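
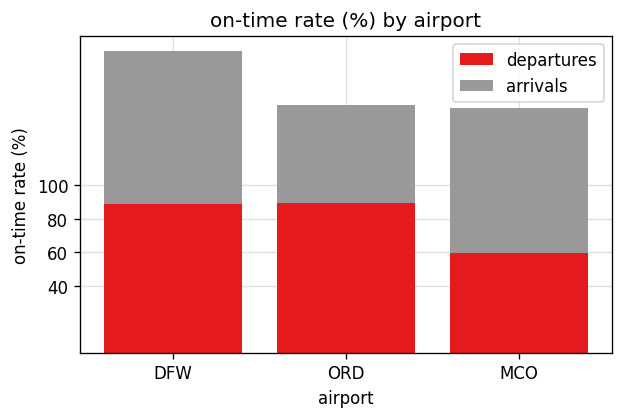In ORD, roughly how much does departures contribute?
≈ 80

departures top ≈ 80, bottom ≈ 0; segment ≈ 80.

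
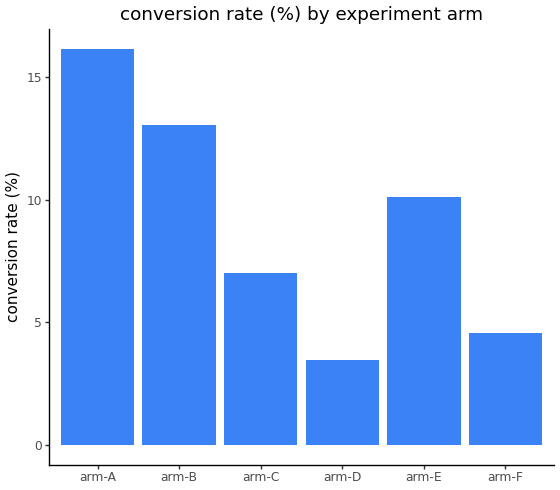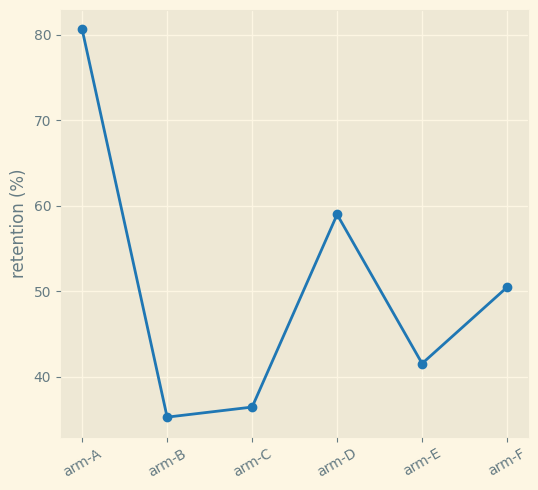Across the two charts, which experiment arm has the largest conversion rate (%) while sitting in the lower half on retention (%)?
Chart 2 median retention (%) ≈ 50; below-median experiment arms: arm-B, arm-C, arm-E. Among those, arm-B has the highest conversion rate (%) (≈ 14).

arm-B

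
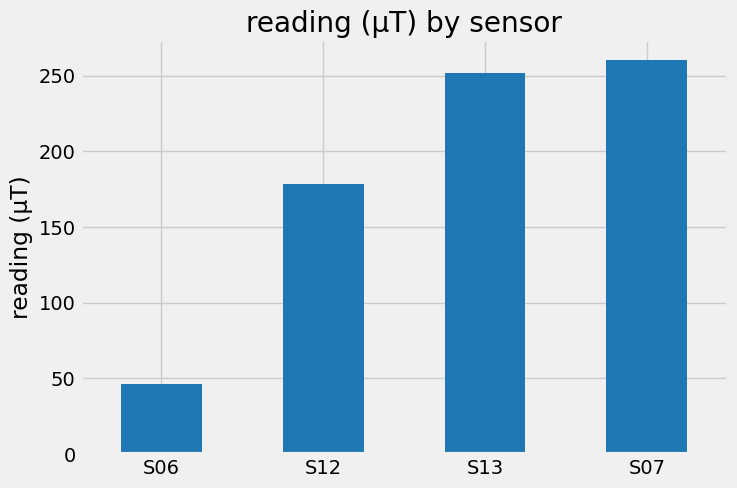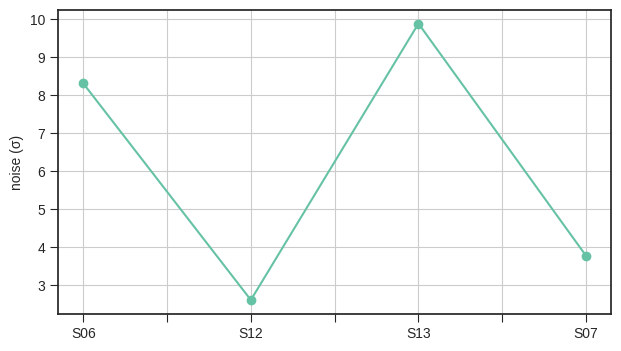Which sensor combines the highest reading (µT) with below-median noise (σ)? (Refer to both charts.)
S07

Chart 2 median noise (σ) ≈ 6; below-median sensors: S12, S07. Among those, S07 has the highest reading (µT) (≈ 250).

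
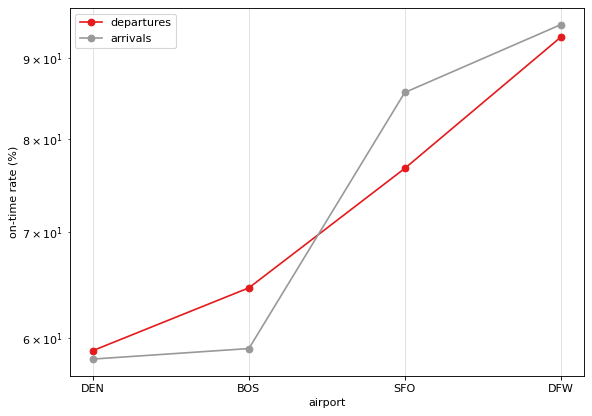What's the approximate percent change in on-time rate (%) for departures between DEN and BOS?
DEN ≈ 60, BOS ≈ 65; (65 − 60) / 60 ≈ +8.3%.

≈ +8.3%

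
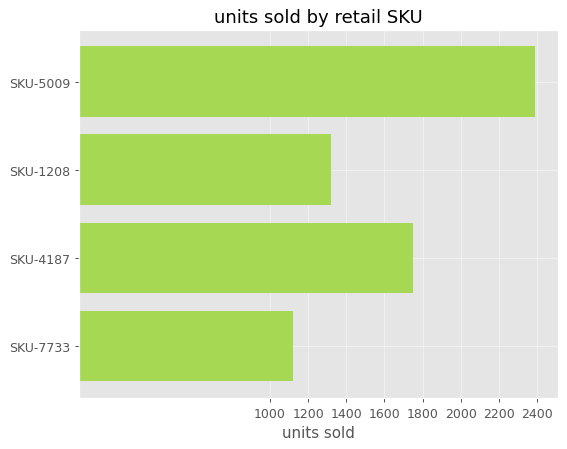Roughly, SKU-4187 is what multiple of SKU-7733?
≈ 1.5×

SKU-4187 ≈ 1800, SKU-7733 ≈ 1200; 1800/1200 ≈ 1.5.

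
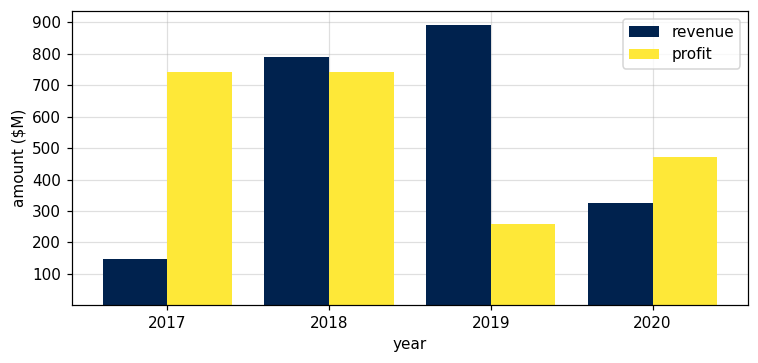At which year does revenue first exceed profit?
2017: revenue ≈ 100 vs profit ≈ 700 (not yet); 2018: revenue ≈ 800 vs profit ≈ 700 (first crossover).

2018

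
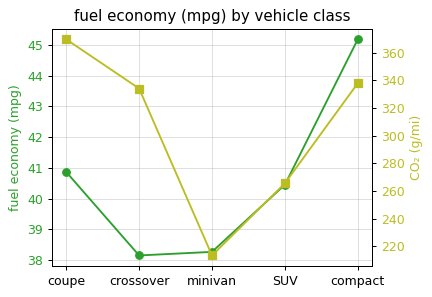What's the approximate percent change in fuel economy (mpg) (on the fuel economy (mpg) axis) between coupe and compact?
≈ +9.8%

coupe ≈ 41, compact ≈ 45; (45 − 41) / 41 ≈ +9.8%.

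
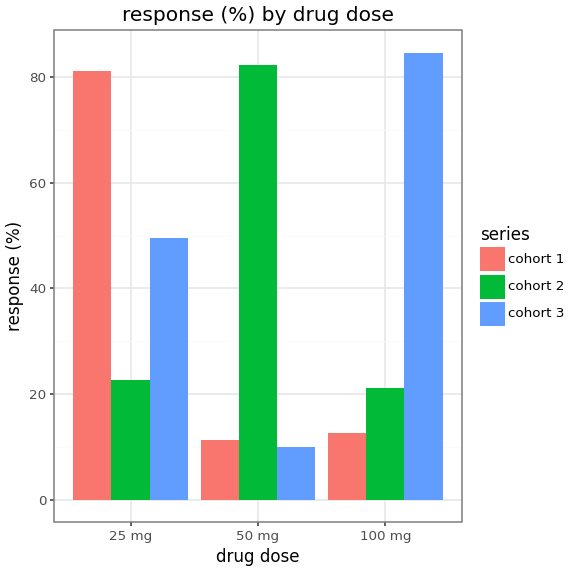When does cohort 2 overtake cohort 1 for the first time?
50 mg

25 mg: cohort 2 ≈ 20 vs cohort 1 ≈ 80 (not yet); 50 mg: cohort 2 ≈ 80 vs cohort 1 ≈ 10 (first crossover).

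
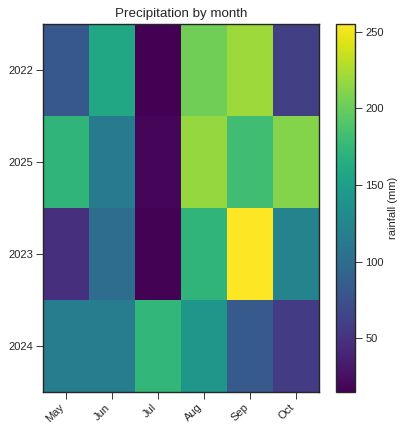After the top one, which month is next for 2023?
Aug

Top 3 for 2023: Sep ≈ 260, Aug ≈ 180, Oct ≈ 120.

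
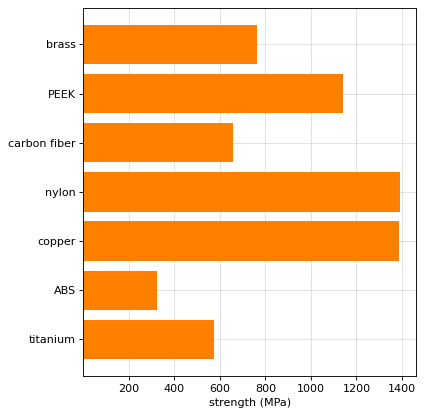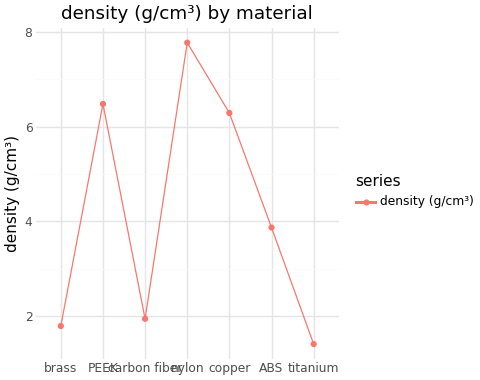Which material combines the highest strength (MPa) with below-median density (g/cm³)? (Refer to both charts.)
brass

Chart 2 median density (g/cm³) ≈ 4; below-median materials: brass, carbon fiber, titanium. Among those, brass has the highest strength (MPa) (≈ 800).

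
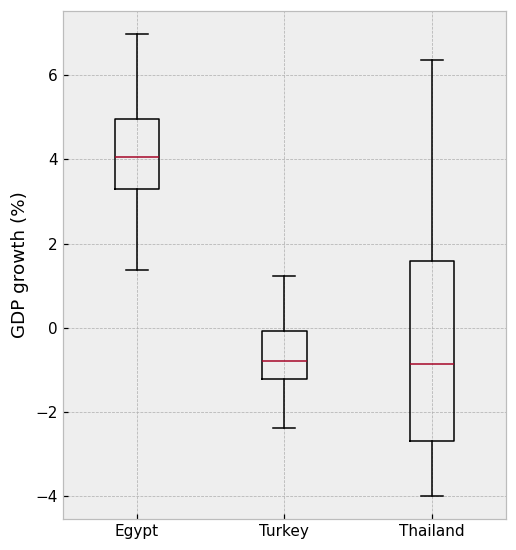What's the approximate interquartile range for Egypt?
Q3 ≈ 5.0, Q1 ≈ 3.5; IQR ≈ 1.5.

≈ 1.5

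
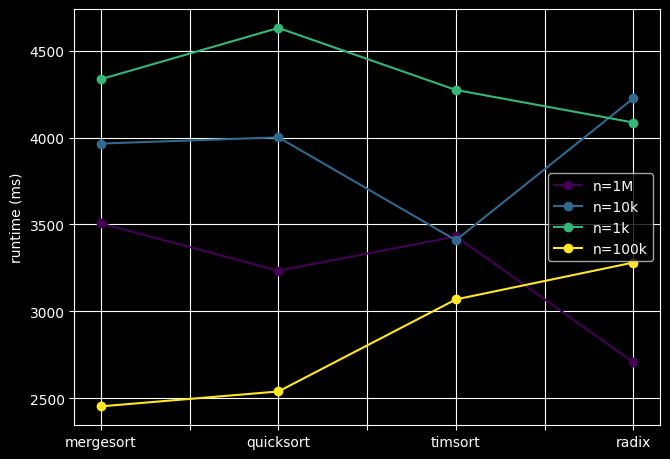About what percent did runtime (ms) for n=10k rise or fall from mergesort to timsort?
mergesort ≈ 4000, timsort ≈ 3400; (3400 − 4000) / 4000 ≈ -15%.

≈ -15%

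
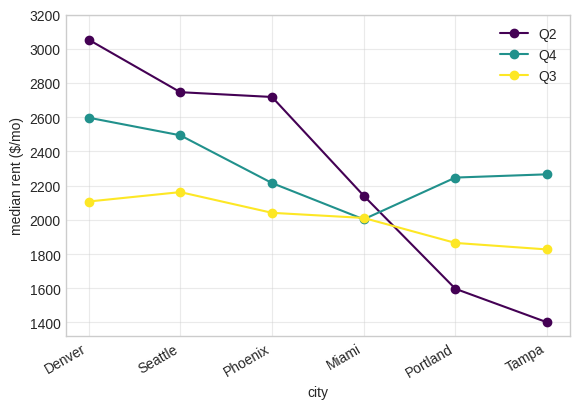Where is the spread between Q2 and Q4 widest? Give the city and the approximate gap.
Tampa: Q2 ≈ 1400, Q4 ≈ 2200 → gap ≈ 800. Next-largest (Portland) is only ≈ 600.

Tampa, ≈ 800 $/mo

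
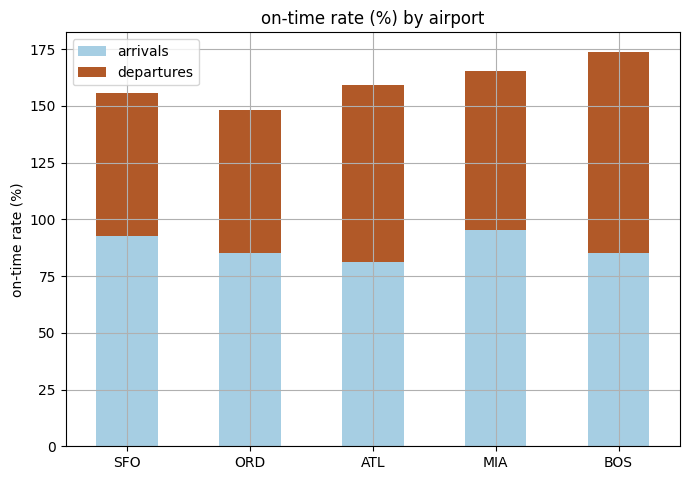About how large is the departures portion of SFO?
departures top ≈ 160, bottom ≈ 100; segment ≈ 60.

≈ 60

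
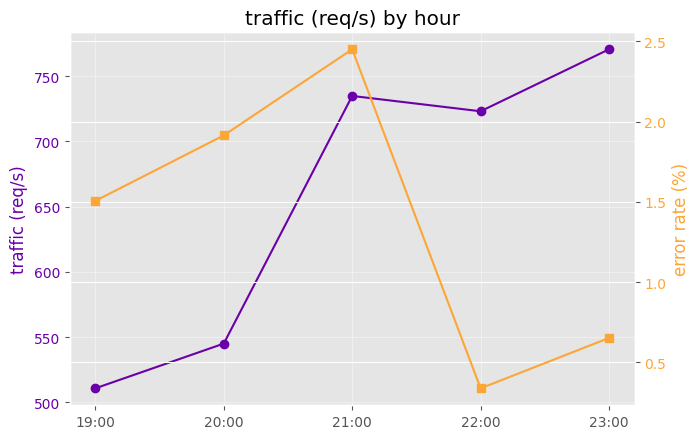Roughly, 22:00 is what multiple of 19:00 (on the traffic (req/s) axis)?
≈ 1.45×

22:00 ≈ 725, 19:00 ≈ 500; 725/500 ≈ 1.45.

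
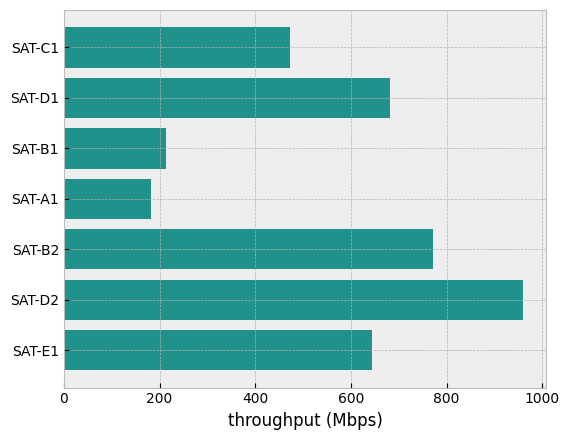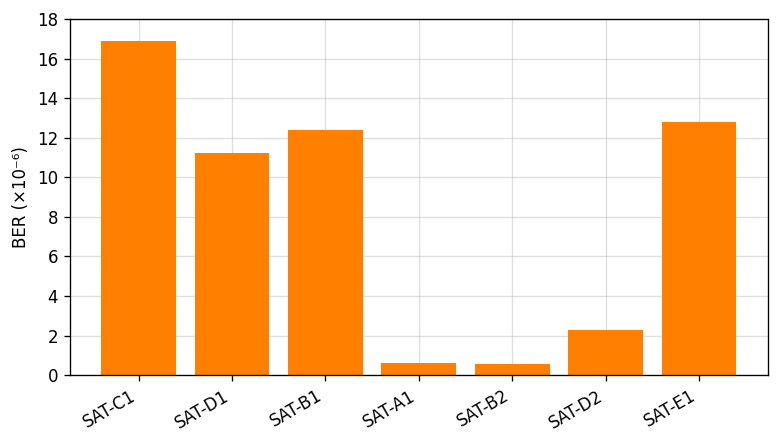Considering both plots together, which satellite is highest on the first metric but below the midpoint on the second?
SAT-D2

Chart 2 median BER (×10⁻⁶) ≈ 12; below-median satellites: SAT-A1, SAT-B2, SAT-D2. Among those, SAT-D2 has the highest throughput (Mbps) (≈ 1000).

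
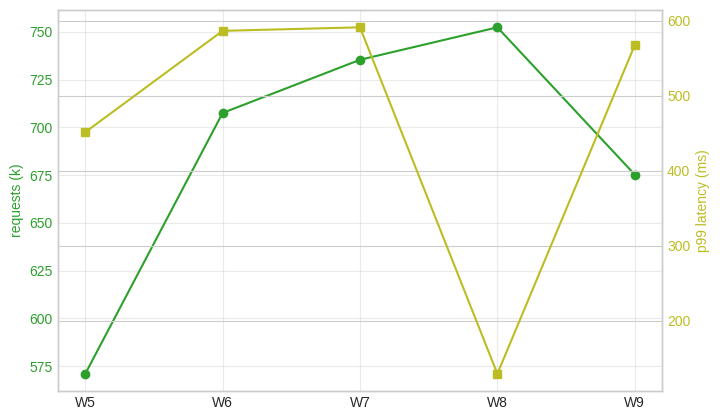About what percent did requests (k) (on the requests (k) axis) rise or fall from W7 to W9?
W7 ≈ 740, W9 ≈ 680; (680 − 740) / 740 ≈ -8.1%.

≈ -8.1%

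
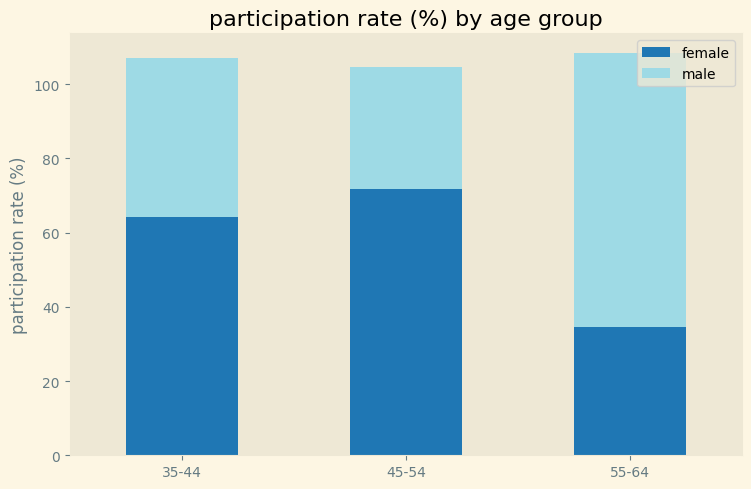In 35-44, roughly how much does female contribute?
≈ 60

female top ≈ 60, bottom ≈ 0; segment ≈ 60.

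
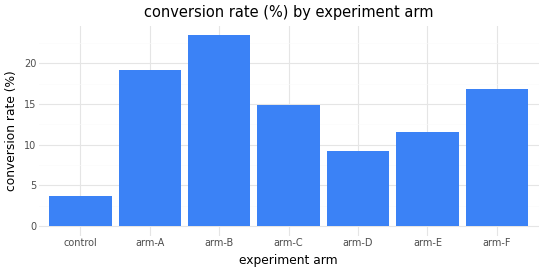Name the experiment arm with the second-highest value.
arm-A

Top 3: arm-B ≈ 24, arm-A ≈ 20, arm-F ≈ 16.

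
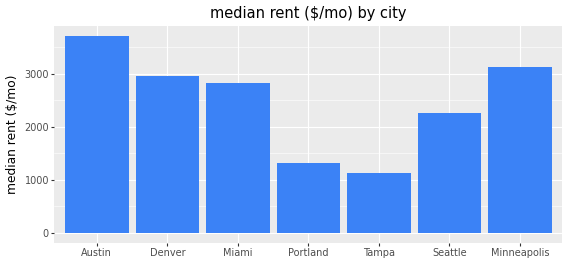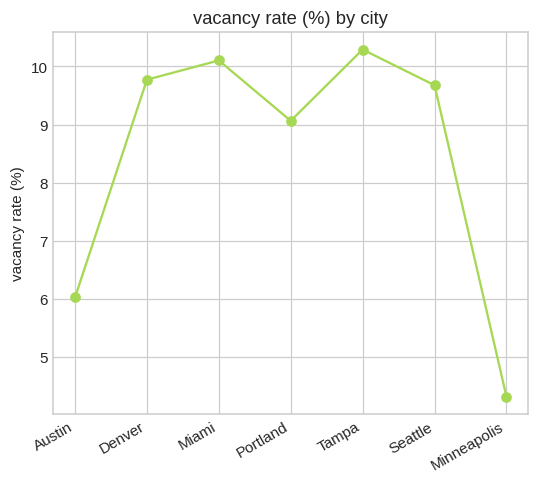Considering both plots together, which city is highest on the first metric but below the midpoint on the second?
Chart 2 median vacancy rate (%) ≈ 10; below-median cities: Austin, Portland, Minneapolis. Among those, Austin has the highest median rent ($/mo) (≈ 3500).

Austin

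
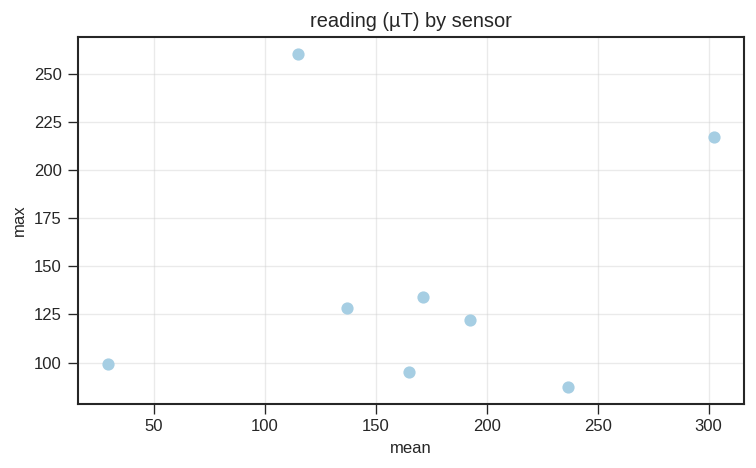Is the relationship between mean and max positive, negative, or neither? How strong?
no clear correlation

Points are roughly uncorrelated; weak (|r| ≈ 0.2).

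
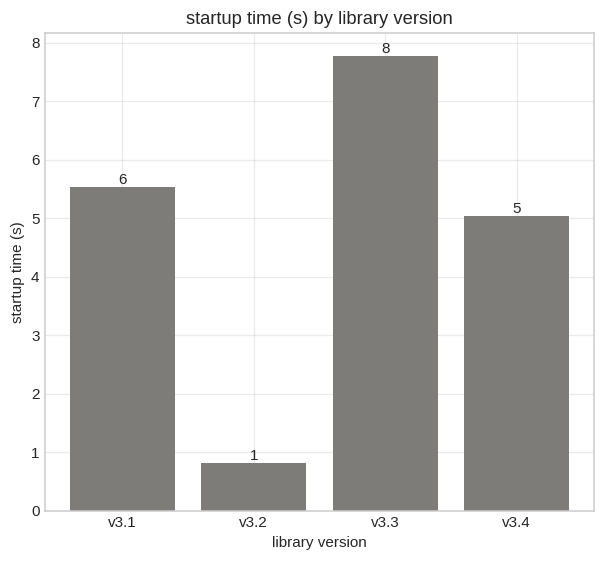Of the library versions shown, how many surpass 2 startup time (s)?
Above 2: v3.1, v3.3, v3.4.

3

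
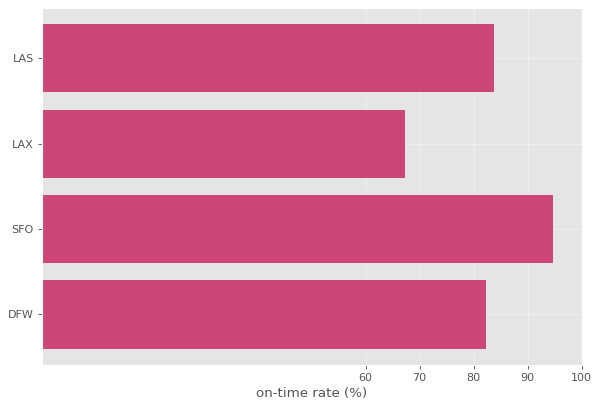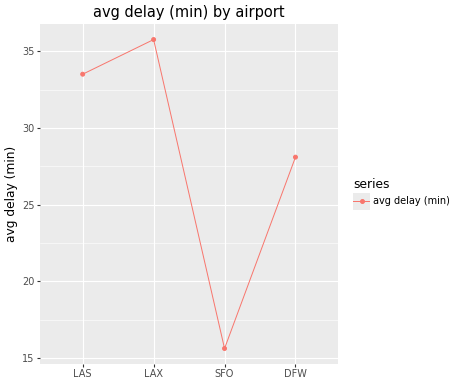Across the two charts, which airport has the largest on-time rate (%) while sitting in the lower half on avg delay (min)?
SFO

Chart 2 median avg delay (min) ≈ 30; below-median airports: SFO, DFW. Among those, SFO has the highest on-time rate (%) (≈ 90).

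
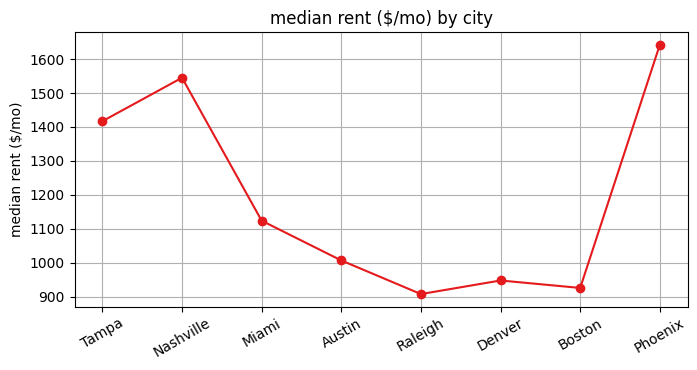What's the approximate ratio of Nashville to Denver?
Nashville ≈ 1500, Denver ≈ 900; 1500/900 ≈ 1.67.

≈ 1.67×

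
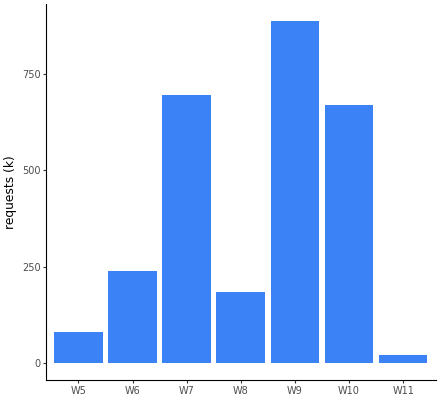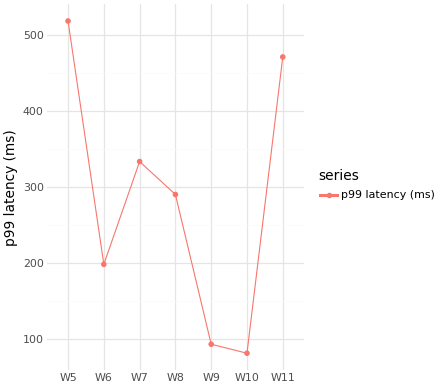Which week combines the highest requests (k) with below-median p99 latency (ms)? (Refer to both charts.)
Chart 2 median p99 latency (ms) ≈ 300; below-median weeks: W6, W9, W10. Among those, W9 has the highest requests (k) (≈ 900).

W9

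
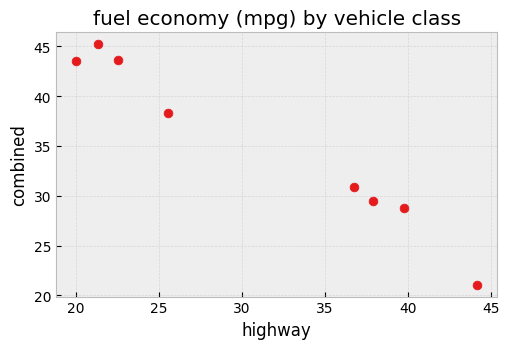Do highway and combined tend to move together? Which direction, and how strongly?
Points are negatively correlated; strong (|r| ≈ 1.0).

negative, strong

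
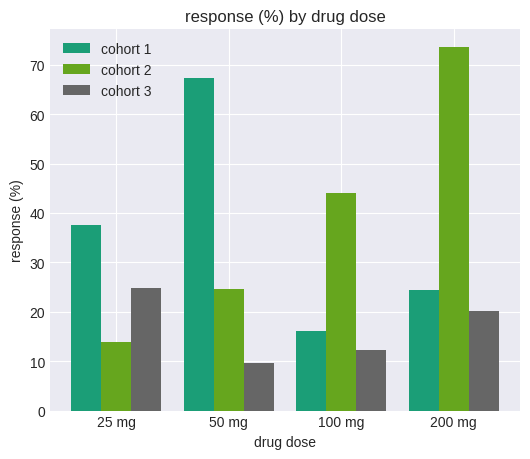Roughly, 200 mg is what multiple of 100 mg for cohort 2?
200 mg ≈ 70, 100 mg ≈ 40; 70/40 ≈ 1.75.

≈ 1.75×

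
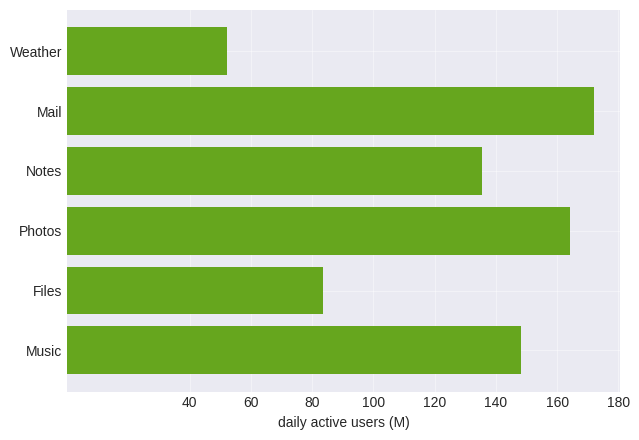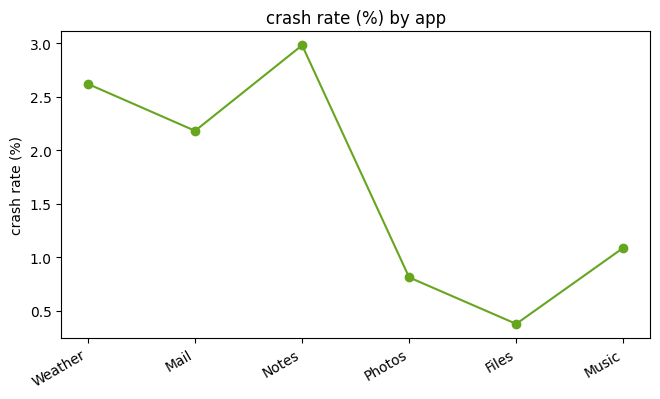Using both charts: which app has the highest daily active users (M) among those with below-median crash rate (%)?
Chart 2 median crash rate (%) ≈ 1.5; below-median apps: Photos, Files, Music. Among those, Photos has the highest daily active users (M) (≈ 160).

Photos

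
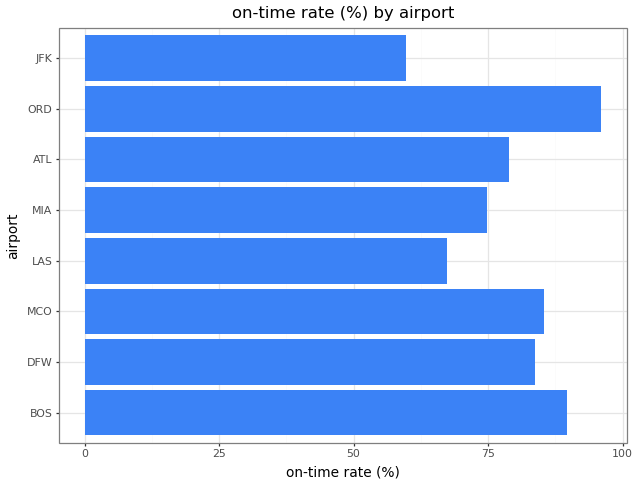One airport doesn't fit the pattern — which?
JFK ≈ 60; the rest sit between ≈ 70 and ≈ 100.

JFK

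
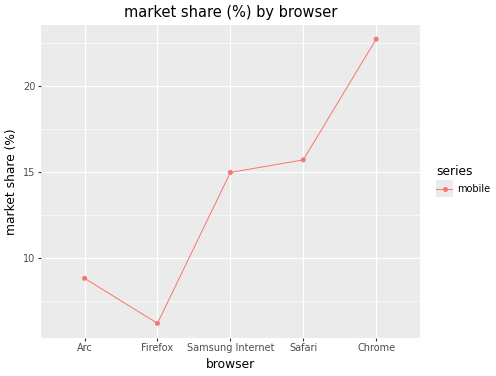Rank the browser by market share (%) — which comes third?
Samsung Internet

Top 4: Chrome ≈ 22, Safari ≈ 16, Samsung Internet ≈ 14, Arc ≈ 8.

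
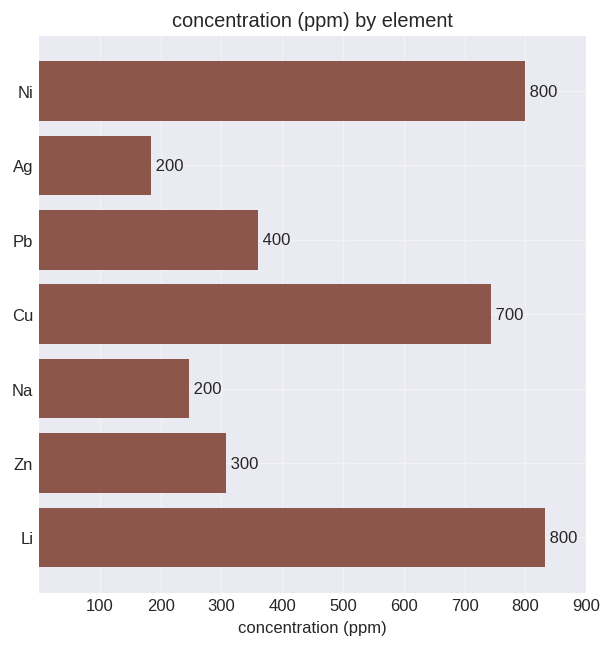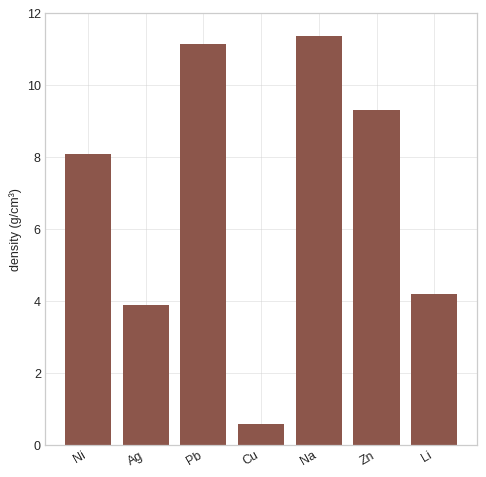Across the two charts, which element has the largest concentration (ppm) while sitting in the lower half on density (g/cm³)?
Chart 2 median density (g/cm³) ≈ 8; below-median elements: Ag, Cu, Li. Among those, Li has the highest concentration (ppm) (≈ 800).

Li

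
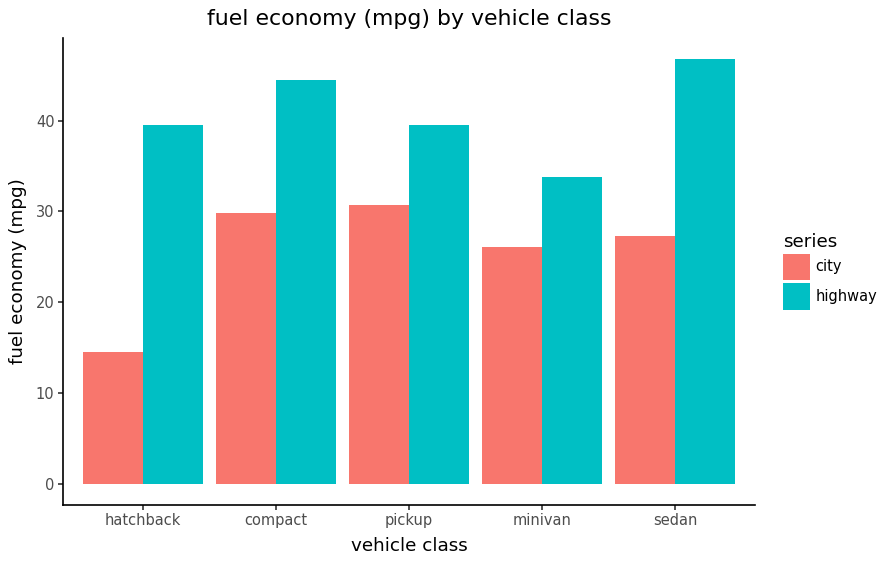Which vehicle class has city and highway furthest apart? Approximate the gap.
hatchback, ≈ 25 mpg

hatchback: city ≈ 15, highway ≈ 40 → gap ≈ 25. Next-largest (sedan) is only ≈ 20.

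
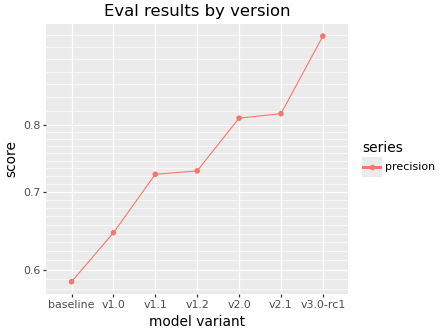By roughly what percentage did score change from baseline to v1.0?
baseline ≈ 0.60, v1.0 ≈ 0.65; (0.65 − 0.60) / 0.60 ≈ +8.3%.

≈ +8.3%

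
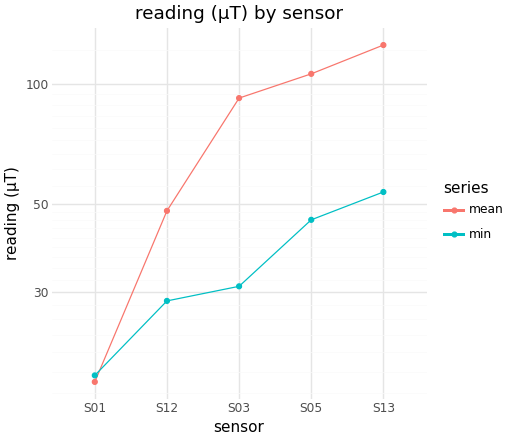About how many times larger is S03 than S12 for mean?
≈ 1.8×

S03 ≈ 90, S12 ≈ 50; 90/50 ≈ 1.8.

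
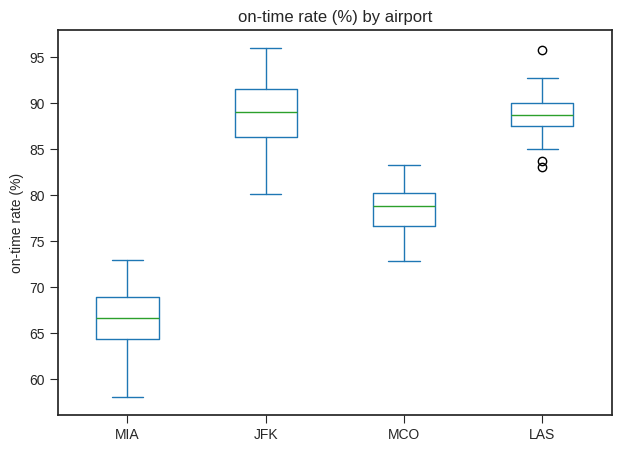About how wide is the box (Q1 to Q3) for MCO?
≈ 4

Q3 ≈ 80, Q1 ≈ 76; IQR ≈ 4.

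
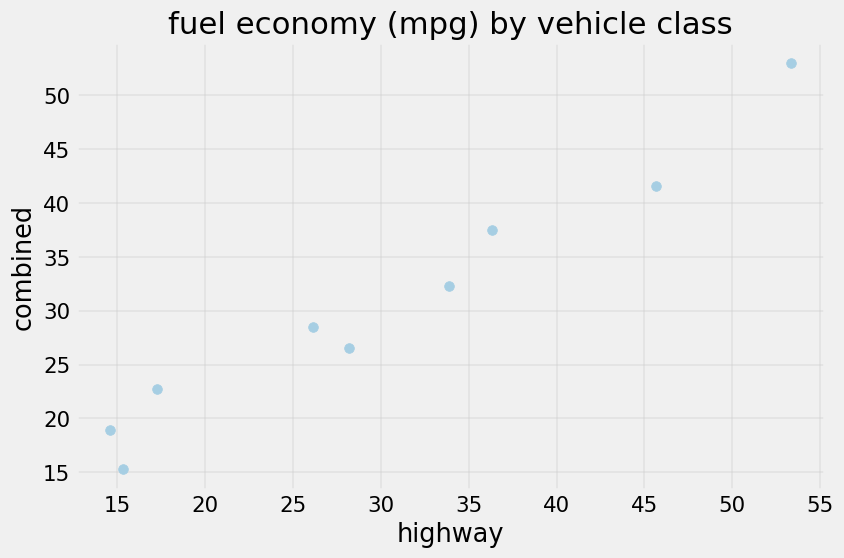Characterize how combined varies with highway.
positive, strong

Points are positively correlated; strong (|r| ≈ 1.0).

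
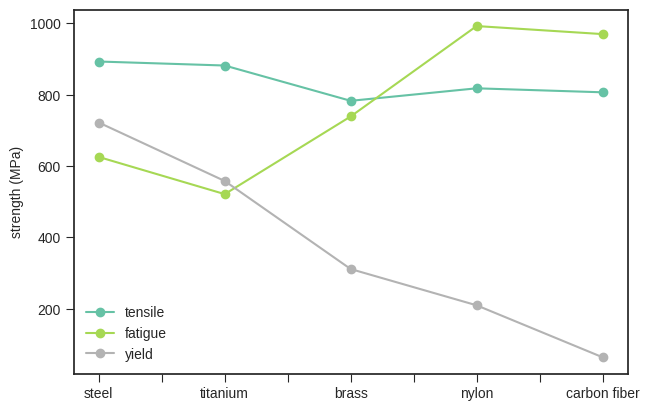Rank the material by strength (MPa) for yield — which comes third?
brass

Top 4 for yield: steel ≈ 700, titanium ≈ 600, brass ≈ 300, nylon ≈ 200.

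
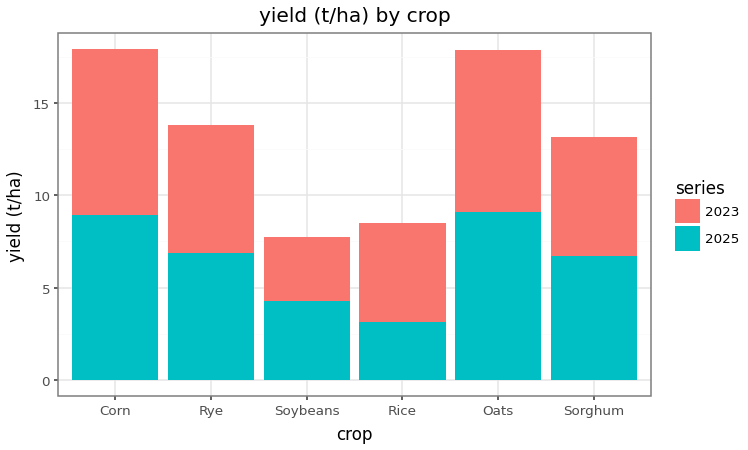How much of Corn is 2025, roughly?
2025 top ≈ 8, bottom ≈ 0; segment ≈ 8.

≈ 8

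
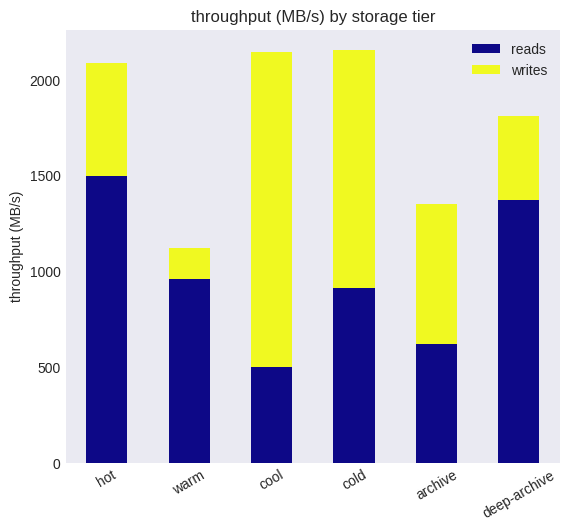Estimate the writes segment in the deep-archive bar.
writes top ≈ 1800, bottom ≈ 1400; segment ≈ 400.

≈ 400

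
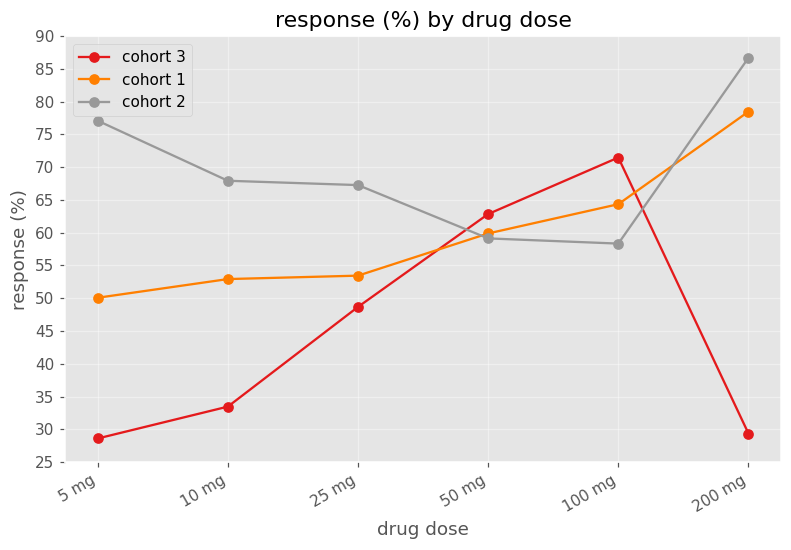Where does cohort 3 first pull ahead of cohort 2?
50 mg

25 mg: cohort 3 ≈ 50 vs cohort 2 ≈ 65 (not yet); 50 mg: cohort 3 ≈ 65 vs cohort 2 ≈ 60 (first crossover).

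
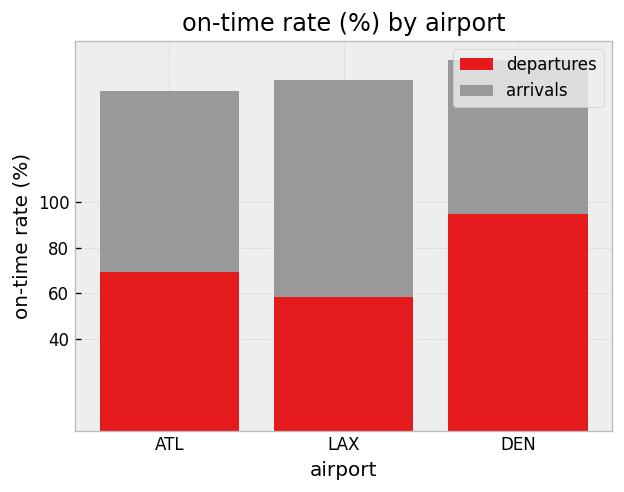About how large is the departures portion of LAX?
≈ 60

departures top ≈ 60, bottom ≈ 0; segment ≈ 60.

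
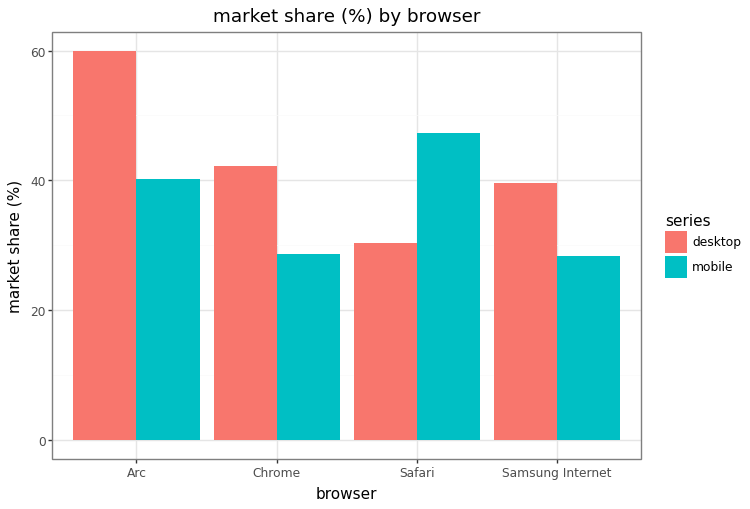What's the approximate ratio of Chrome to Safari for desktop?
≈ 1.33×

Chrome ≈ 40, Safari ≈ 30; 40/30 ≈ 1.33.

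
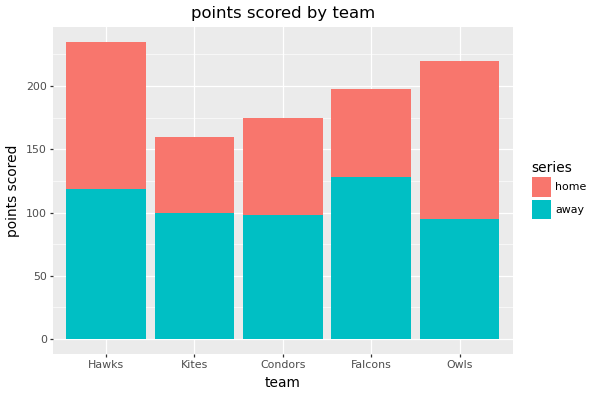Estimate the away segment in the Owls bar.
≈ 100

away top ≈ 100, bottom ≈ 0; segment ≈ 100.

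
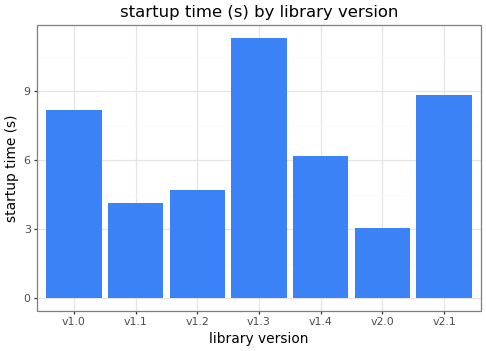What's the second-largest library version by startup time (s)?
Top 3: v1.3 ≈ 11, v2.1 ≈ 9, v1.0 ≈ 8.

v2.1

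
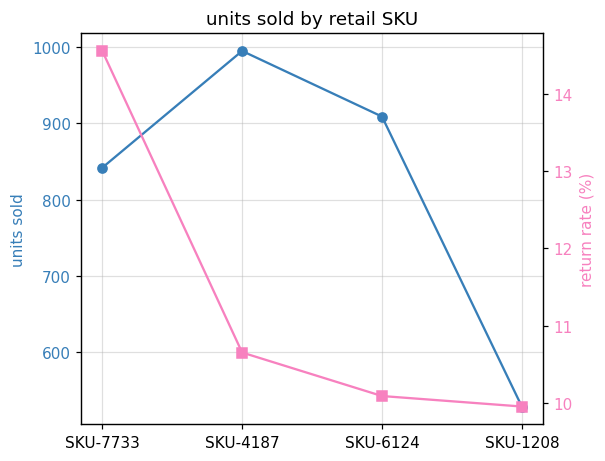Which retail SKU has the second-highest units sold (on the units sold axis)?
SKU-6124

Top 3 (on the units sold axis): SKU-4187 ≈ 1000, SKU-6124 ≈ 900, SKU-7733 ≈ 850.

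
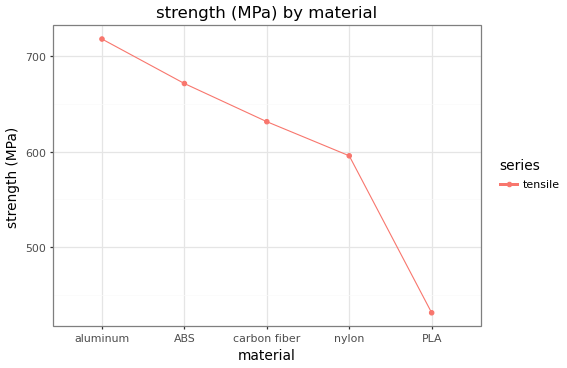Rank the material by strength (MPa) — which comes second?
Top 3: aluminum ≈ 725, ABS ≈ 675, carbon fiber ≈ 625.

ABS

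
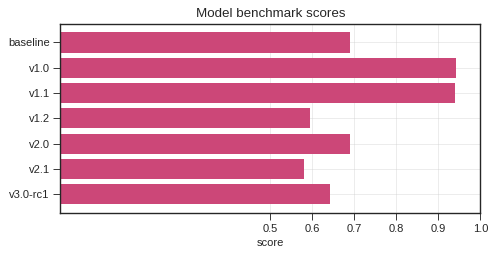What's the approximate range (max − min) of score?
Max v1.0 ≈ 0.9, min v2.1 ≈ 0.6; range ≈ 0.3.

≈ 0.3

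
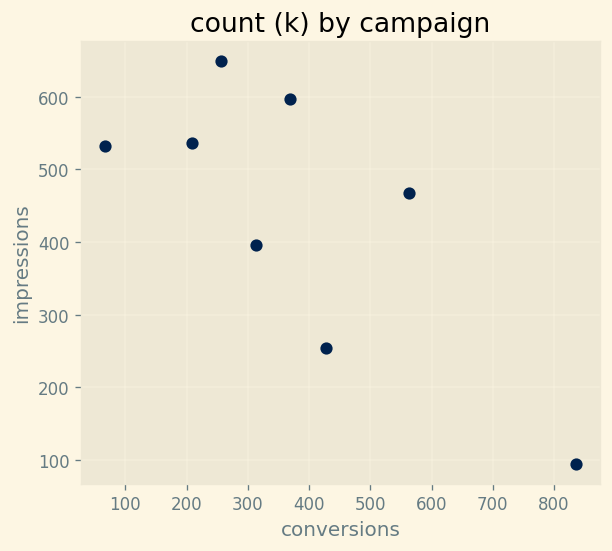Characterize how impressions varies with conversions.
negative, strong

Points are negatively correlated; strong (|r| ≈ 0.8).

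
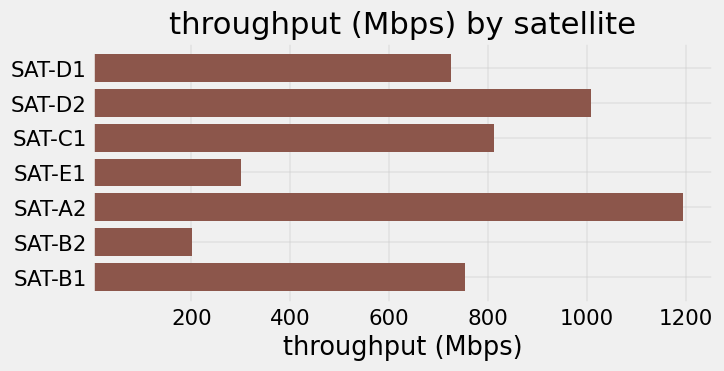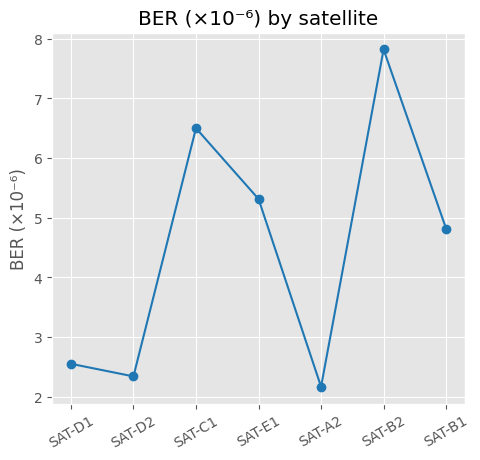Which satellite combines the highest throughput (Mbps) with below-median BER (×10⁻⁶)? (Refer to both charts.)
Chart 2 median BER (×10⁻⁶) ≈ 5; below-median satellites: SAT-D1, SAT-D2, SAT-A2. Among those, SAT-A2 has the highest throughput (Mbps) (≈ 1200).

SAT-A2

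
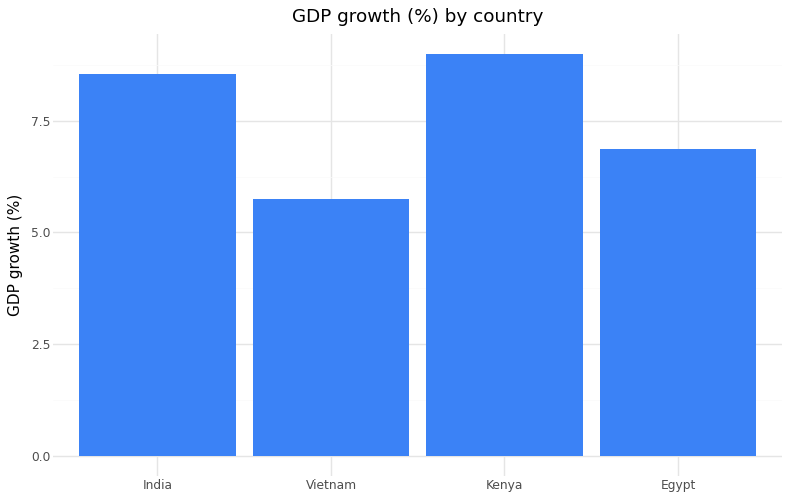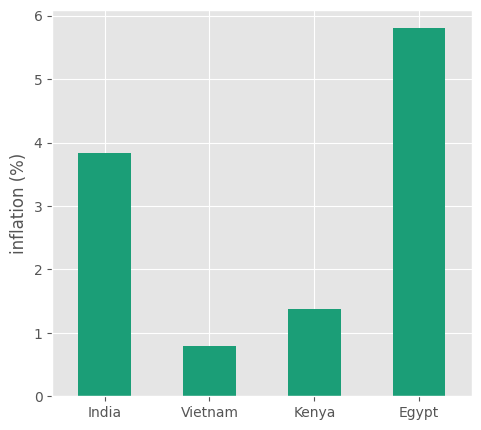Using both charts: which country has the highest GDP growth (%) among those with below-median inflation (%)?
Kenya

Chart 2 median inflation (%) ≈ 3; below-median countries: Vietnam, Kenya. Among those, Kenya has the highest GDP growth (%) (≈ 9).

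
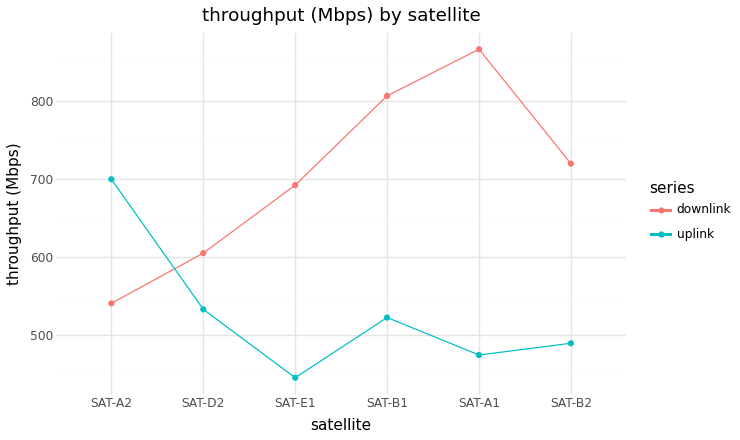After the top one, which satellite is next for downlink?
Top 3 for downlink: SAT-A1 ≈ 850, SAT-B1 ≈ 800, SAT-B2 ≈ 700.

SAT-B1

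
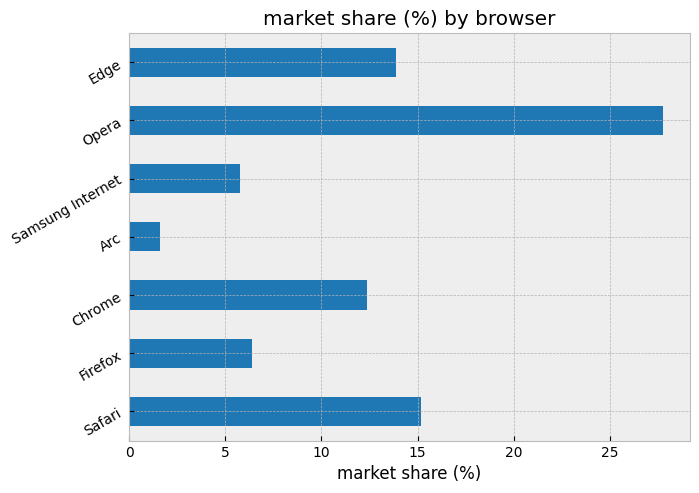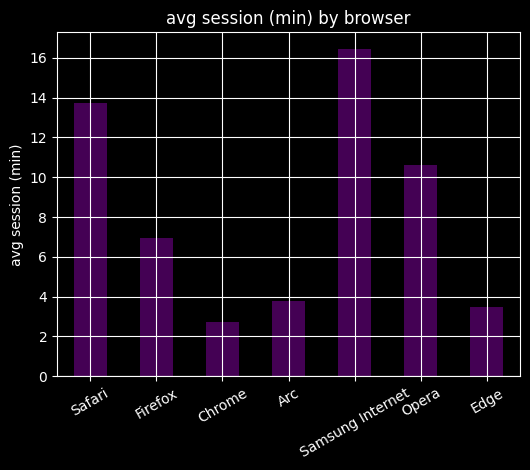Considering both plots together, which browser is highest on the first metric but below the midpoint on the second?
Edge

Chart 2 median avg session (min) ≈ 6; below-median browsers: Chrome, Arc, Edge. Among those, Edge has the highest market share (%) (≈ 15).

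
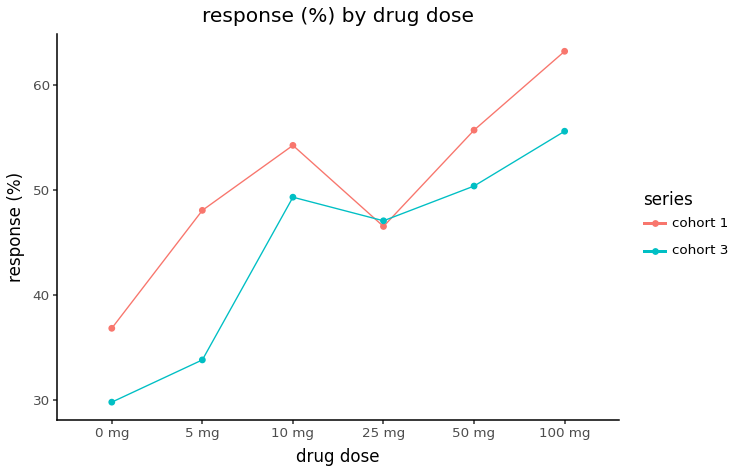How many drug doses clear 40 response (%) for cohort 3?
4

Above 40: 10 mg, 25 mg, 50 mg, 100 mg.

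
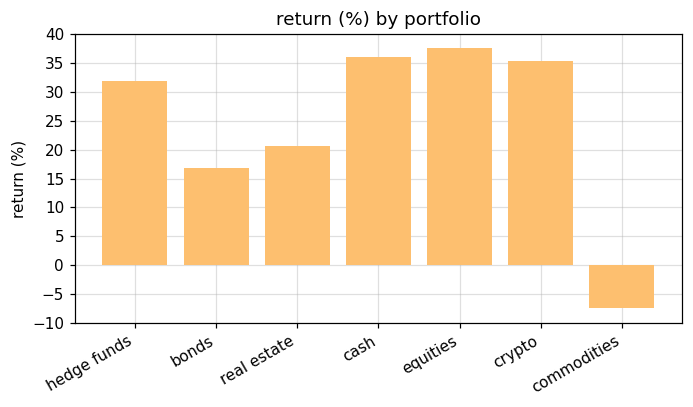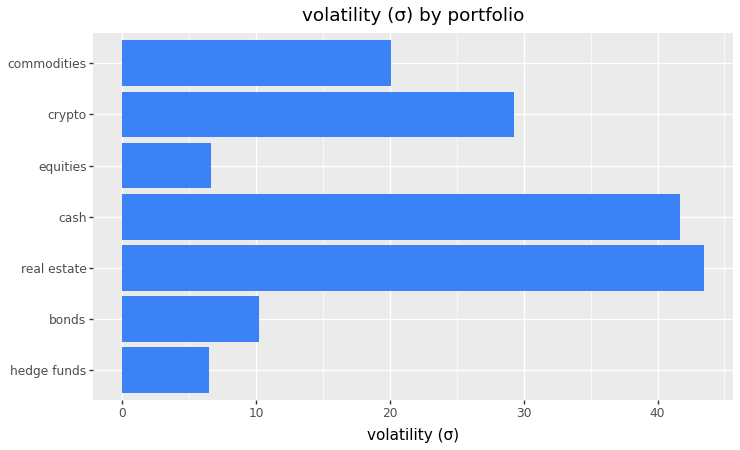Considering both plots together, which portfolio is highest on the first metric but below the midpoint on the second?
Chart 2 median volatility (σ) ≈ 20; below-median portfolios: hedge funds, bonds, equities. Among those, equities has the highest return (%) (≈ 40).

equities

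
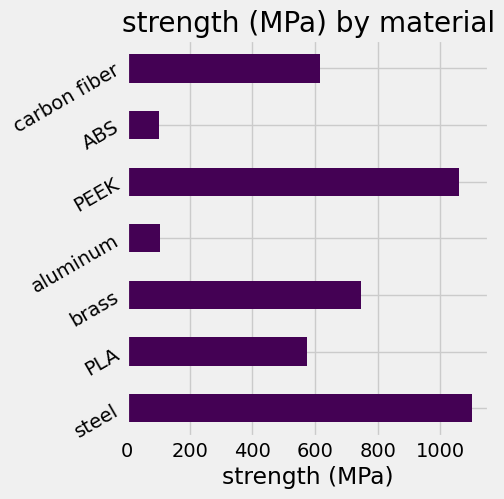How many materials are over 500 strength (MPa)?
Above 500: steel, PLA, brass, PEEK, carbon fiber.

5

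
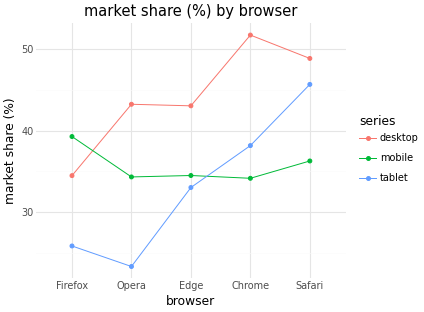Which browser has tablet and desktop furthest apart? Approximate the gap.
Opera, ≈ 20 %

Opera: tablet ≈ 25, desktop ≈ 45 → gap ≈ 20. Next-largest (Chrome) is only ≈ 10.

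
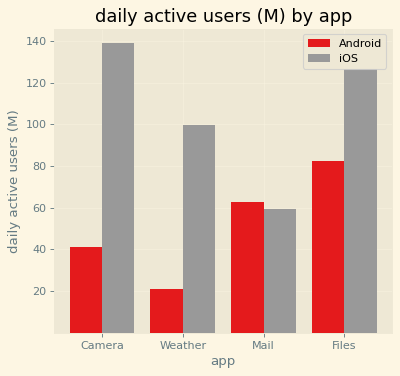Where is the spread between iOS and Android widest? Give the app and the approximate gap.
Camera: iOS ≈ 140, Android ≈ 40 → gap ≈ 100. Next-largest (Weather) is only ≈ 80.

Camera, ≈ 100 M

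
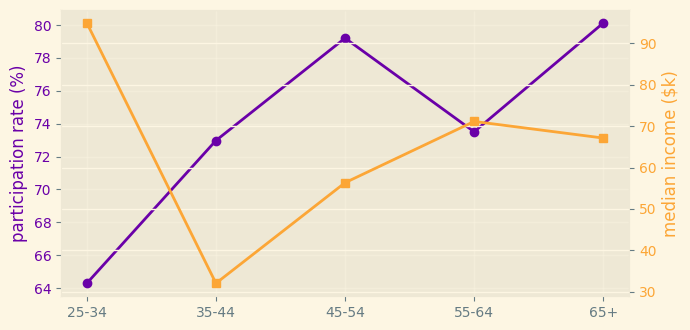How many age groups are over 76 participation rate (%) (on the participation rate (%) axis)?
2

Above 76: 45-54, 65+.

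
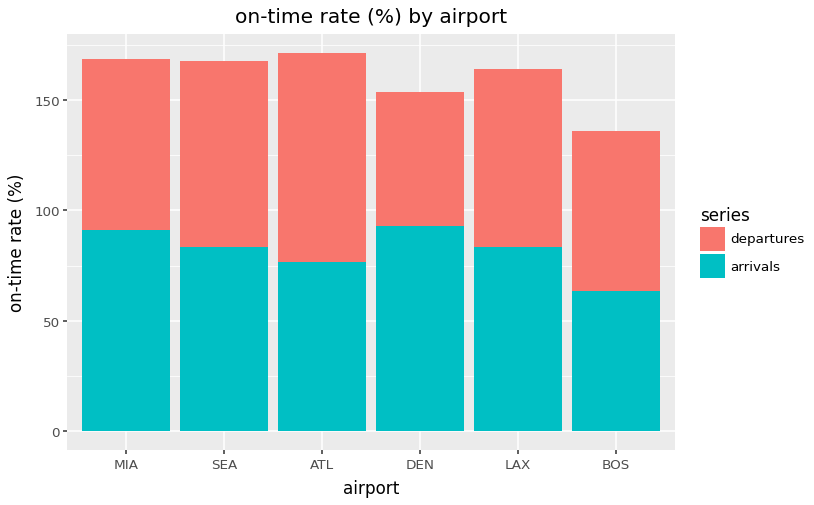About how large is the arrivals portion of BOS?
≈ 60

arrivals top ≈ 60, bottom ≈ 0; segment ≈ 60.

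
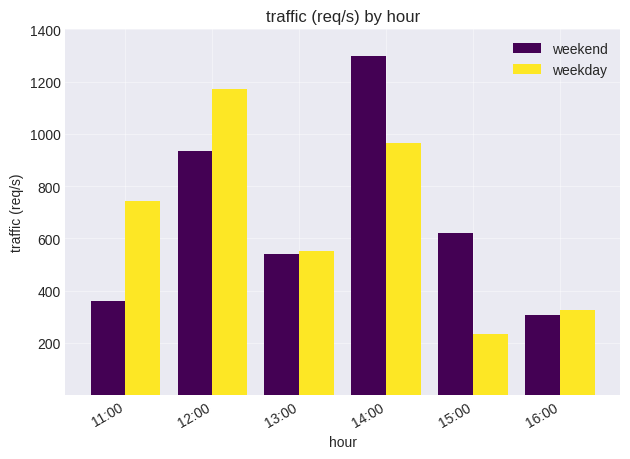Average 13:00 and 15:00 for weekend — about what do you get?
≈ 600

(600 + 600) / 2 ≈ 600.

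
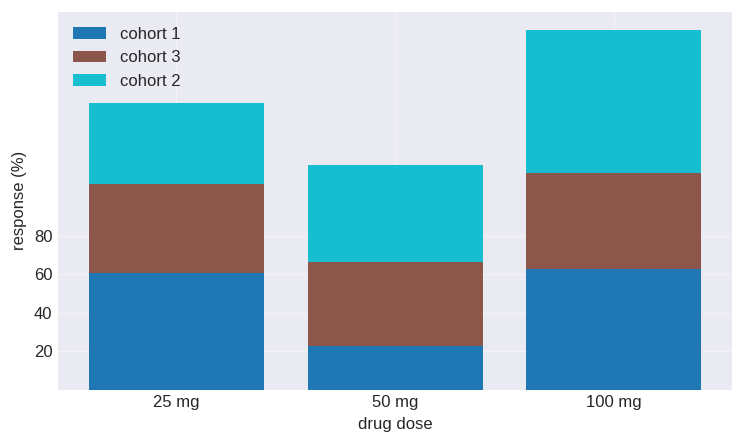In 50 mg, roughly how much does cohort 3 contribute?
≈ 40

cohort 3 top ≈ 60, bottom ≈ 20; segment ≈ 40.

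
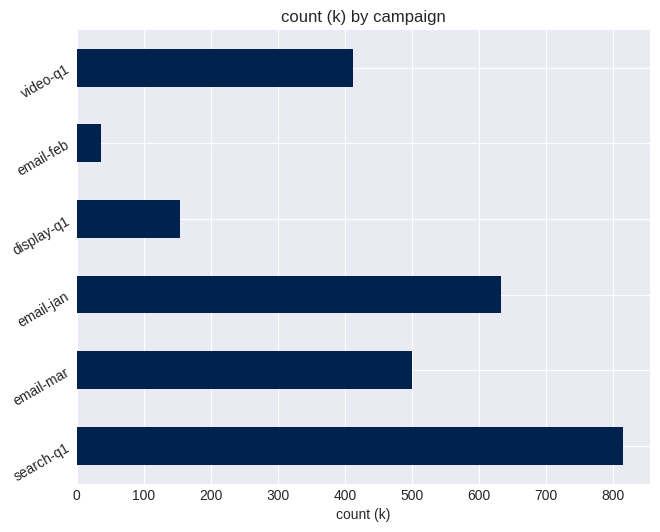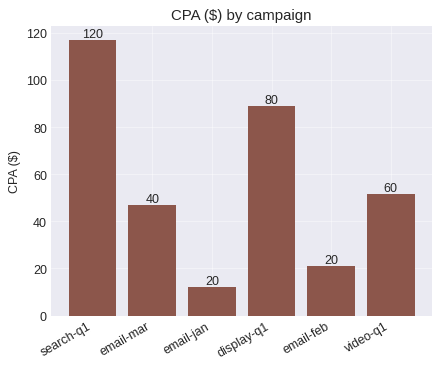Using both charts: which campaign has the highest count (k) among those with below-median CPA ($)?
email-jan

Chart 2 median CPA ($) ≈ 40; below-median campaigns: email-mar, email-jan, email-feb. Among those, email-jan has the highest count (k) (≈ 600).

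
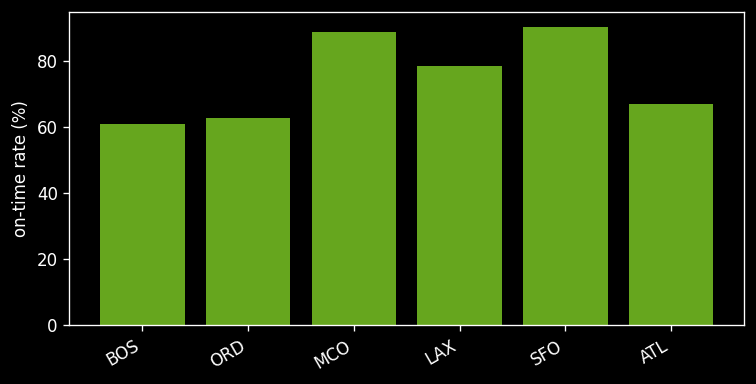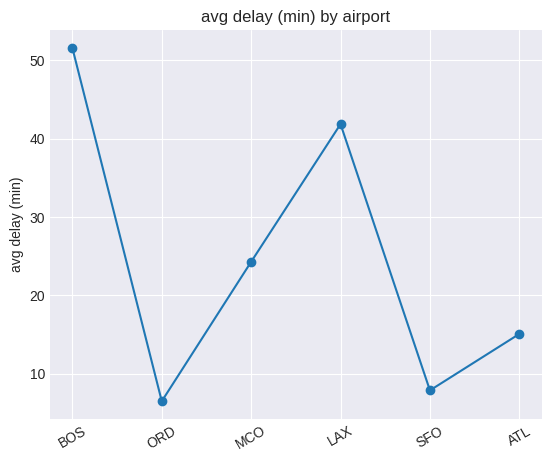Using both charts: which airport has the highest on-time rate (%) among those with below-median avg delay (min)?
Chart 2 median avg delay (min) ≈ 20; below-median airports: ORD, SFO, ATL. Among those, SFO has the highest on-time rate (%) (≈ 90).

SFO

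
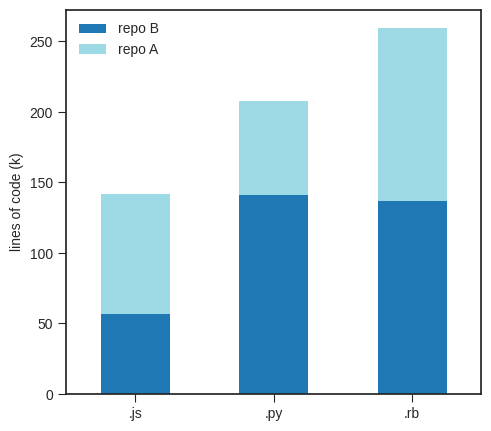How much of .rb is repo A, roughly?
repo A top ≈ 250, bottom ≈ 125; segment ≈ 125.

≈ 125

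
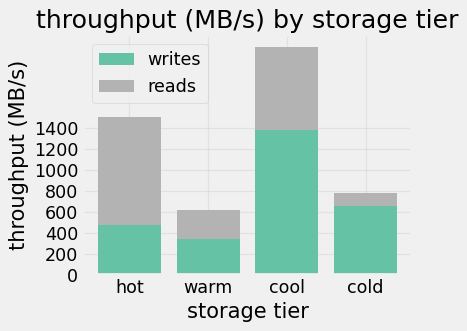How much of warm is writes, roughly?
writes top ≈ 400, bottom ≈ 0; segment ≈ 400.

≈ 400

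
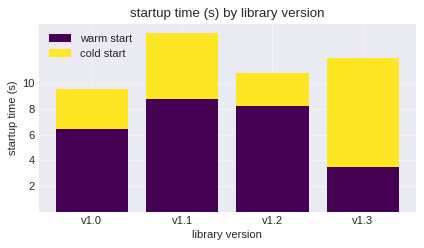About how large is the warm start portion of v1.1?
warm start top ≈ 8, bottom ≈ 0; segment ≈ 8.

≈ 8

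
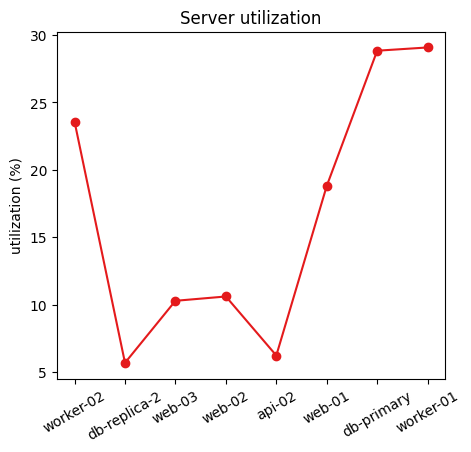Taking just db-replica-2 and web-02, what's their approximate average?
(6 + 10) / 2 ≈ 8.

≈ 8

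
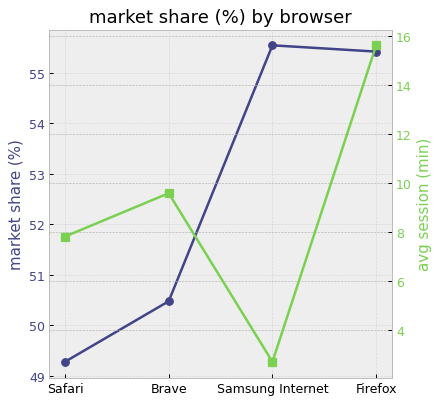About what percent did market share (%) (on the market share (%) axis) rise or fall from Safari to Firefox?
≈ +12.2%

Safari ≈ 49, Firefox ≈ 55; (55 − 49) / 49 ≈ +12.2%.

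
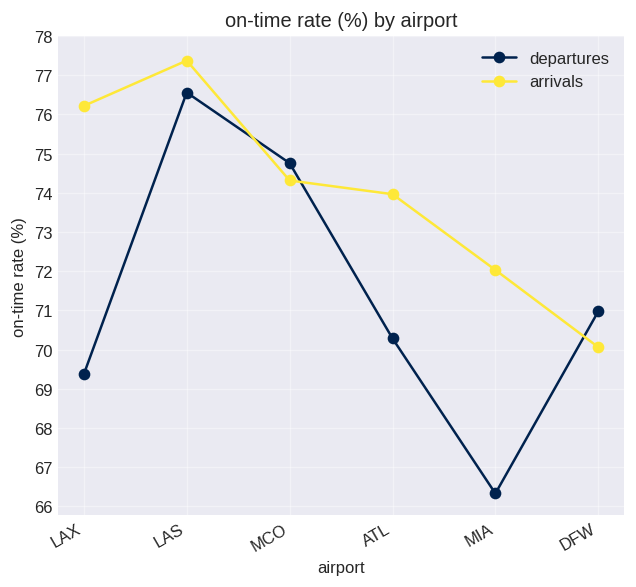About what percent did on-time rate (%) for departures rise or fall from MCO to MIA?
≈ -12%

MCO ≈ 75, MIA ≈ 66; (66 − 75) / 75 ≈ -12%.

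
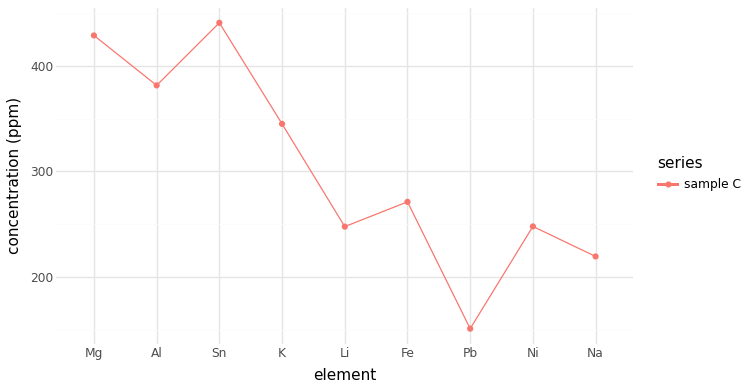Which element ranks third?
Top 4: Sn ≈ 450, Mg ≈ 425, Al ≈ 375, K ≈ 350.

Al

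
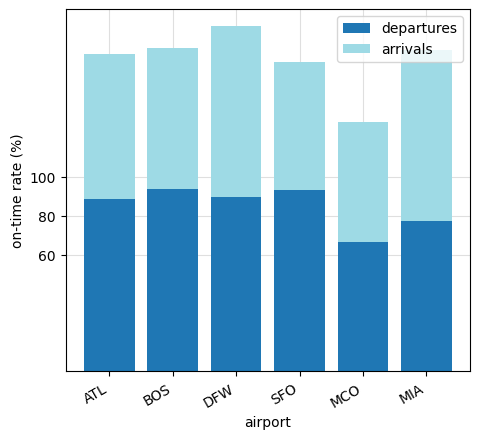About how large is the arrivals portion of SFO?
≈ 60

arrivals top ≈ 160, bottom ≈ 100; segment ≈ 60.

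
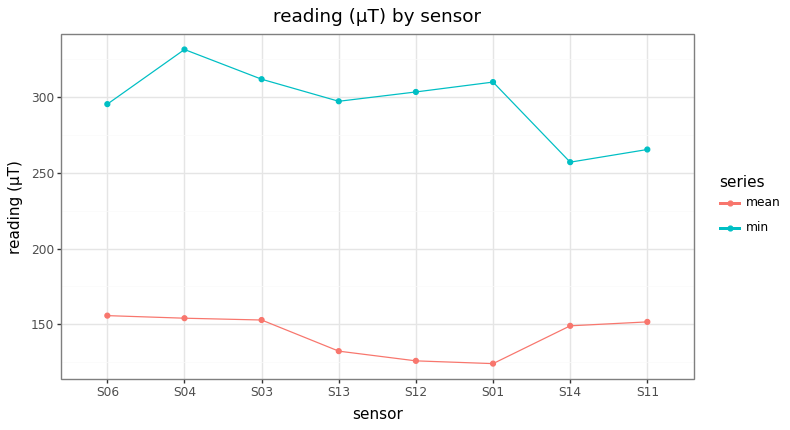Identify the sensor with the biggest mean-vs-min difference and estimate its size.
S01: mean ≈ 120, min ≈ 320 → gap ≈ 200. Next-largest (S12) is only ≈ 180.

S01, ≈ 200 µT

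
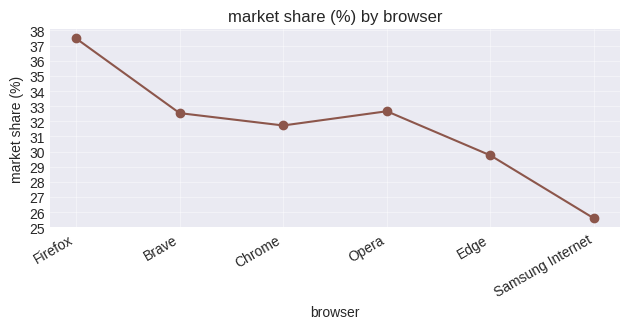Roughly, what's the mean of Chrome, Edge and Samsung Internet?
≈ 29

(32 + 30 + 26) / 3 ≈ 29.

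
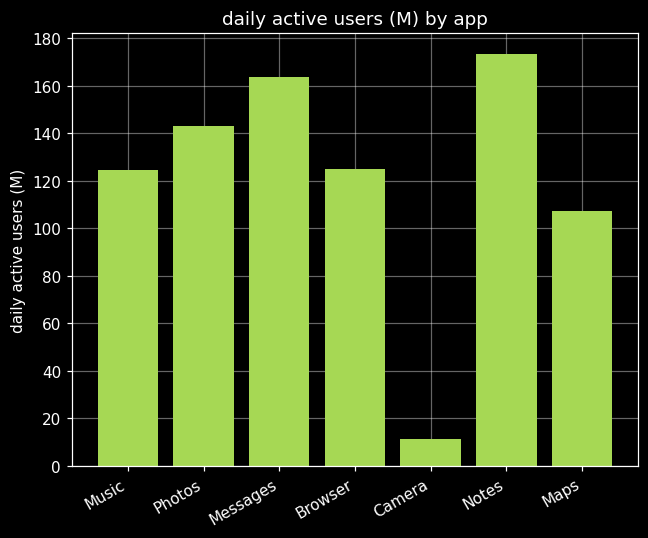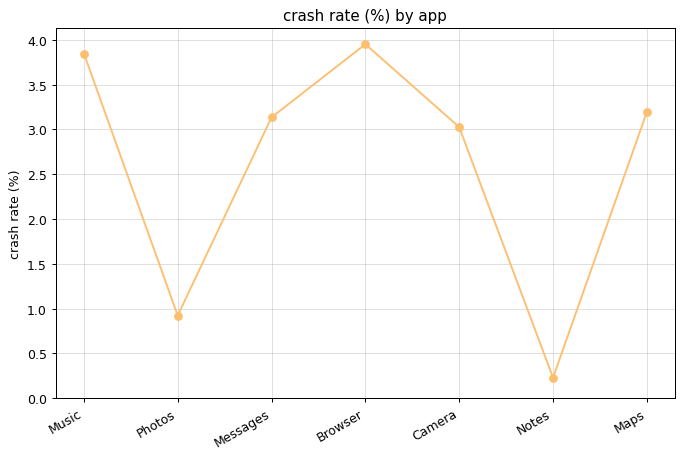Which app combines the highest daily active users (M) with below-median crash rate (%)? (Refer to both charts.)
Notes

Chart 2 median crash rate (%) ≈ 3; below-median apps: Photos, Camera, Notes. Among those, Notes has the highest daily active users (M) (≈ 180).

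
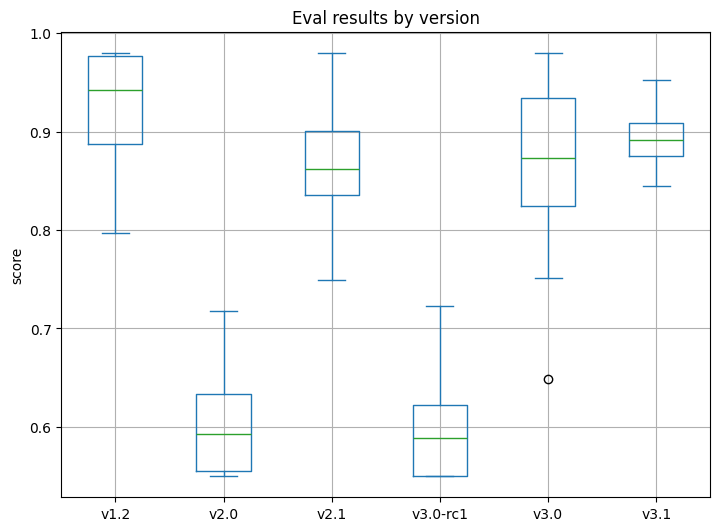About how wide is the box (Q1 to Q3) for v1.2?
≈ 0.10

Q3 ≈ 1.00, Q1 ≈ 0.90; IQR ≈ 0.10.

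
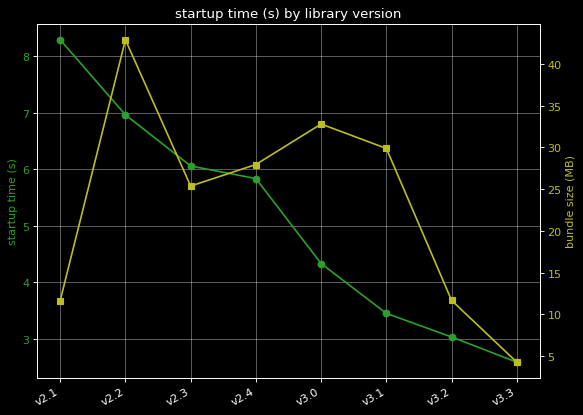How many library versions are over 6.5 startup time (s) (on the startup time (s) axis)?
2

Above 6.5: v2.1, v2.2.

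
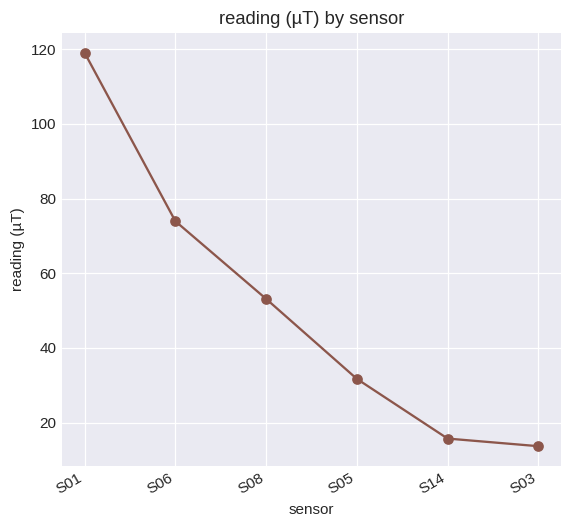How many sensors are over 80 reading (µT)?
1

Above 80: S01.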